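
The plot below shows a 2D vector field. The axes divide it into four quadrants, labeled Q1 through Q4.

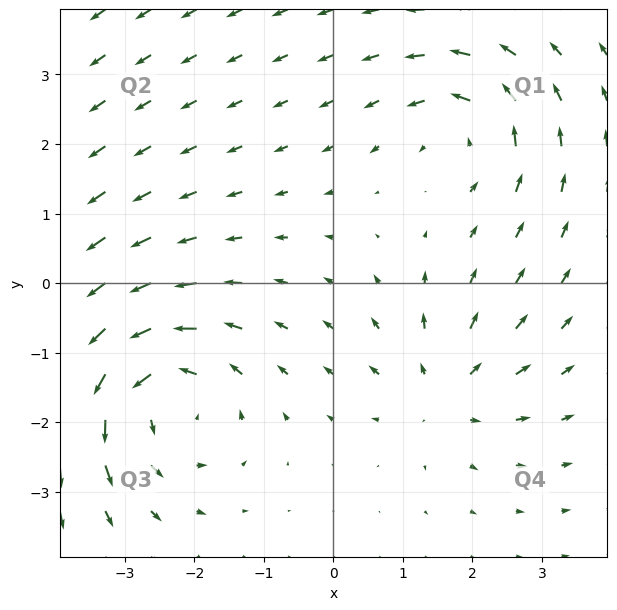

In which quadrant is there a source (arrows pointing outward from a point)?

Q4

The source sits at approximately (1.6, -1.6), which lies in quadrant Q4. The divergence there is about +3, positive as expected for a source.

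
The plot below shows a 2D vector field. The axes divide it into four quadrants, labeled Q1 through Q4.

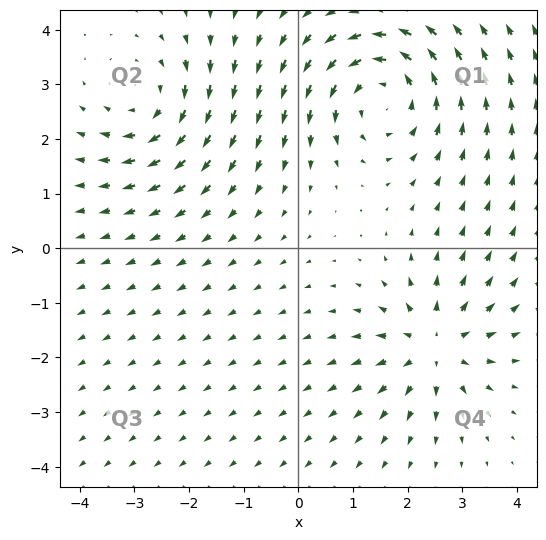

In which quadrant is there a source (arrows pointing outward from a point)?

Q4

The source sits at approximately (2.5, -1.8), which lies in quadrant Q4. The divergence there is about +5, positive as expected for a source.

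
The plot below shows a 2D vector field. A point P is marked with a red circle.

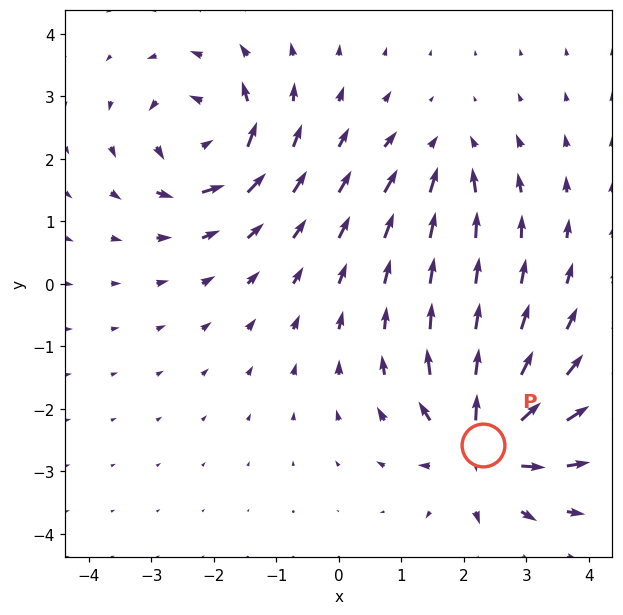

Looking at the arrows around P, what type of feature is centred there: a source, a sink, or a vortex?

source

At P (2.3, -2.6) the arrows spread outward. Divergence about +7, curl ≈0 — positive divergence with near-zero curl is a source.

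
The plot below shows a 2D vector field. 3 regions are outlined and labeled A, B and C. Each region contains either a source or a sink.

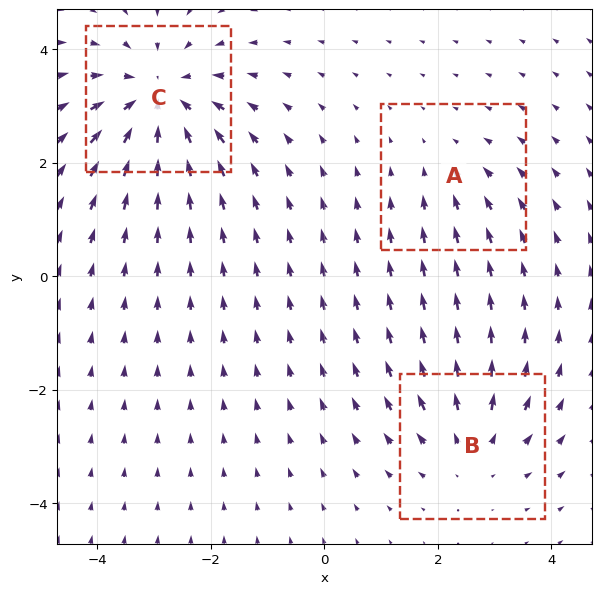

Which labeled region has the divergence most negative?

Divergence at each region's feature centre — A: about -2, B: about +3, C: about -5. Region C is most negative.

C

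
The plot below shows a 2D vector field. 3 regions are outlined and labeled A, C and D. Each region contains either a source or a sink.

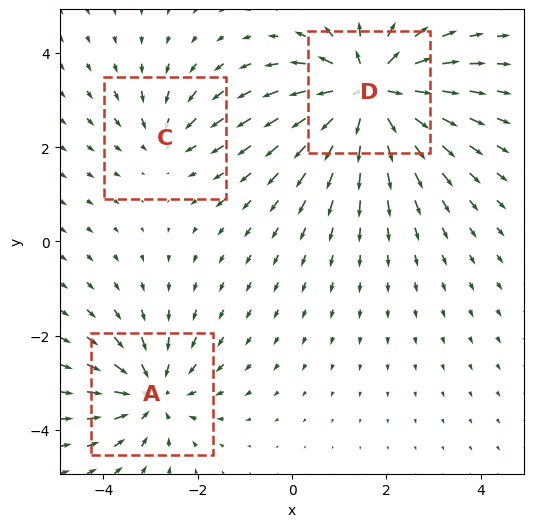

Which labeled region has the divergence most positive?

Divergence at each region's feature centre — A: about -4, C: about -2, D: about +6. Region D is most positive.

D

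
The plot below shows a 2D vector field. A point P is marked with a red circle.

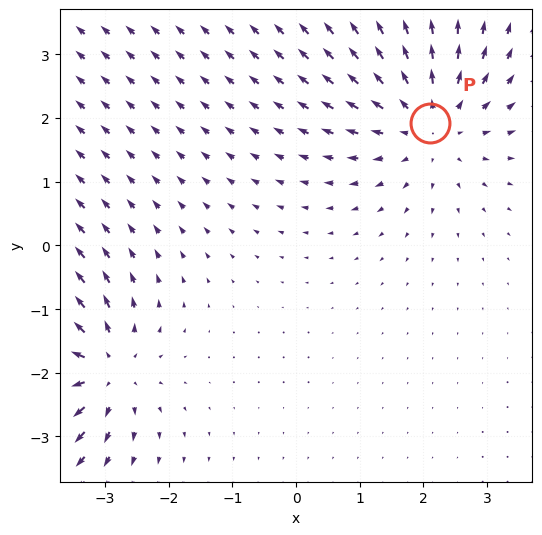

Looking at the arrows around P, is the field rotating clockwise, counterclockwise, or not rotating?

not rotating

Near P at (2.1, 1.9) the arrows show no circulation. The curl there is ≈0.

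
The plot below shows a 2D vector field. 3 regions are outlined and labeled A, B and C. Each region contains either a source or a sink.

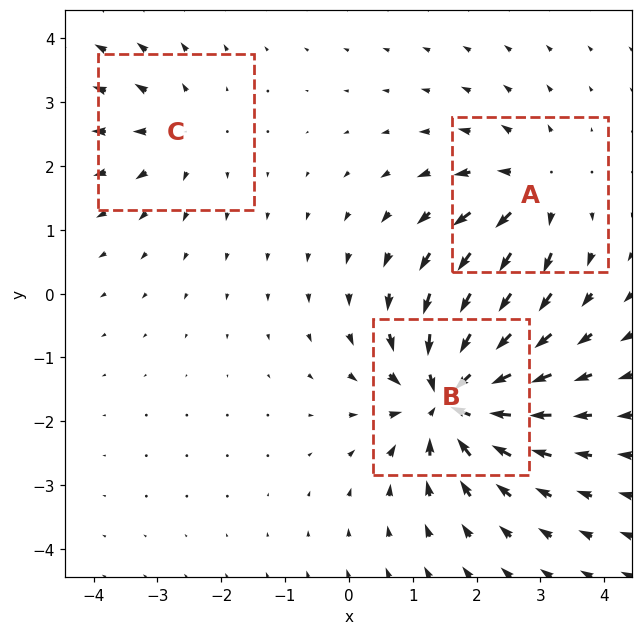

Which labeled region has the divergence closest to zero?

C

Divergence at each region's feature centre — A: about +4, B: about -7, C: about +3. Region C is closest to zero.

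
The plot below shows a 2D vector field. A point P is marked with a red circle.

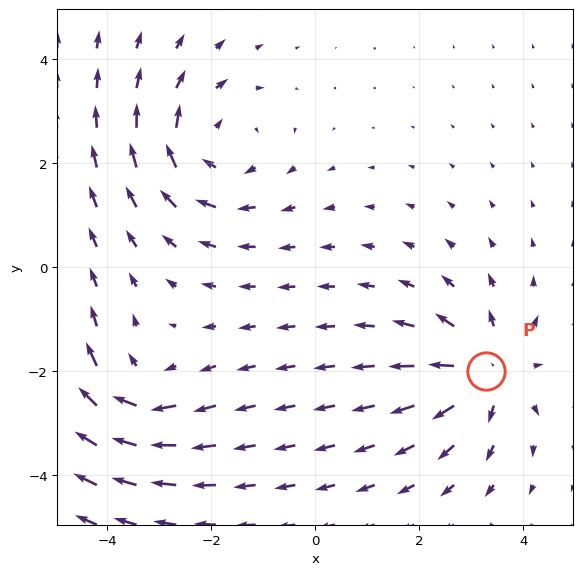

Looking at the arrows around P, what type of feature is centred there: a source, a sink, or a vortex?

source

At P (3.3, -2.0) the arrows spread outward. Divergence about +4, curl ≈0 — positive divergence with near-zero curl is a source.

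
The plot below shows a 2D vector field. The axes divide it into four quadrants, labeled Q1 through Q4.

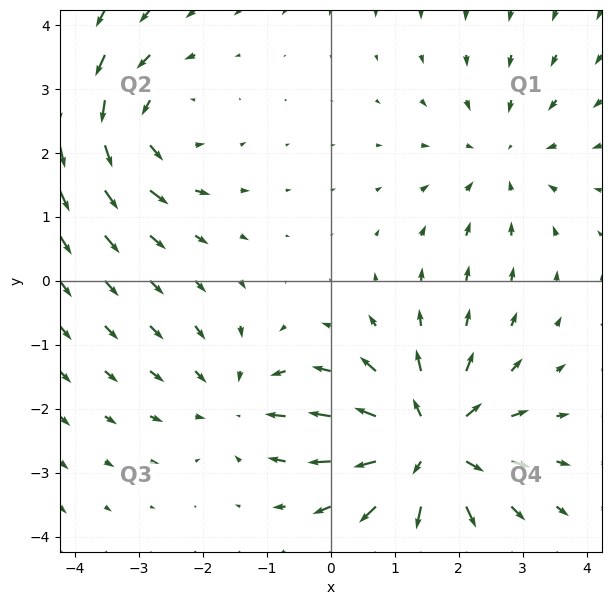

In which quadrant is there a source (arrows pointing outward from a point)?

Q4

The source sits at approximately (1.5, -2.6), which lies in quadrant Q4. The divergence there is about +5, positive as expected for a source.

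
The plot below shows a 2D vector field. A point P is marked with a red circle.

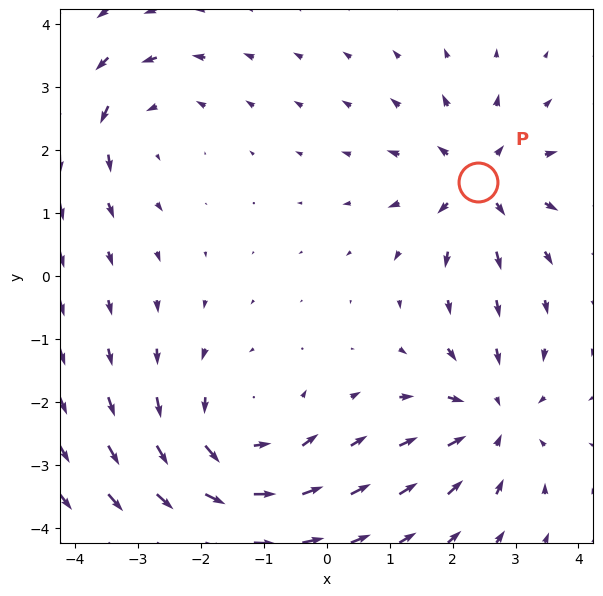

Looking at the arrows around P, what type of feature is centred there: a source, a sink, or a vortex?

At P (2.4, 1.5) the arrows spread outward. Divergence about +4, curl ≈0 — positive divergence with near-zero curl is a source.

source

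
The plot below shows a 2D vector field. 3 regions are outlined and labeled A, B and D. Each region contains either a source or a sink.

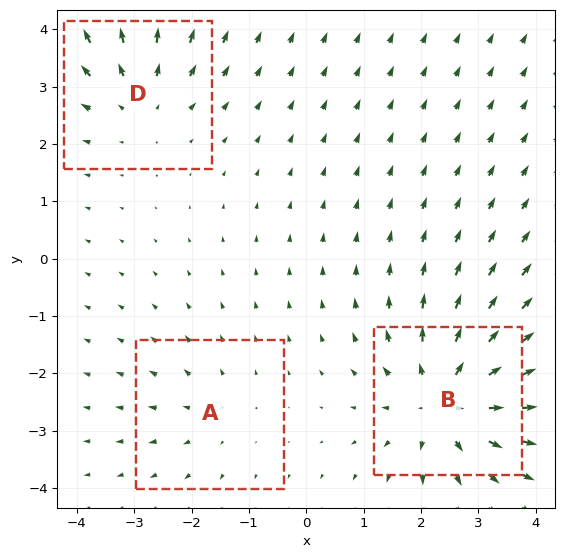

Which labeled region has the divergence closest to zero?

Divergence at each region's feature centre — A: about +2, B: about +5, D: about +3. Region A is closest to zero.

A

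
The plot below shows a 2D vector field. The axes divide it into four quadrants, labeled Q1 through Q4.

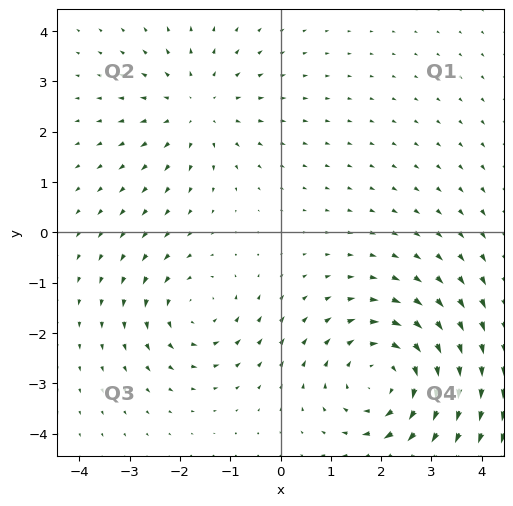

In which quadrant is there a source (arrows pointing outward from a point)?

The source sits at approximately (-1.6, 2.5), which lies in quadrant Q2. The divergence there is about +2, positive as expected for a source.

Q2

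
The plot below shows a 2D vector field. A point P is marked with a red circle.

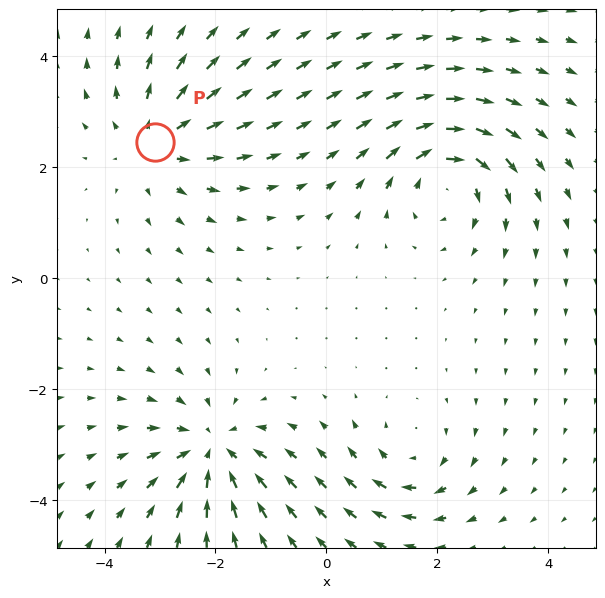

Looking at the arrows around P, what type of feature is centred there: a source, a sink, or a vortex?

At P (-3.1, 2.5) the arrows spread outward. Divergence about +4, curl ≈0 — positive divergence with near-zero curl is a source.

source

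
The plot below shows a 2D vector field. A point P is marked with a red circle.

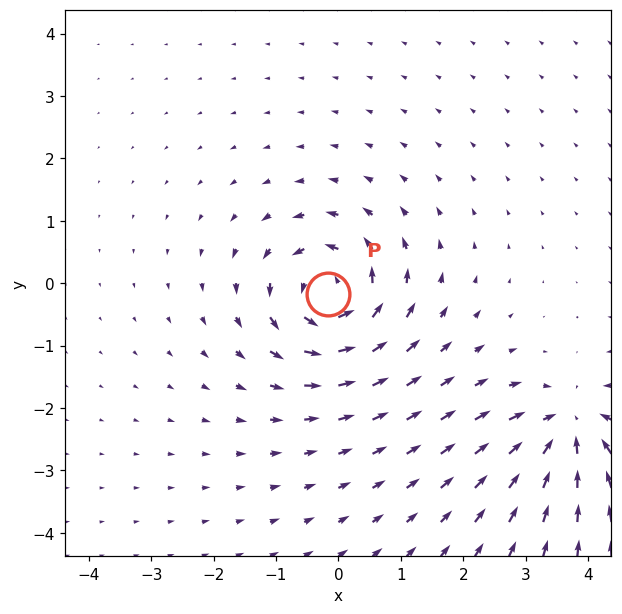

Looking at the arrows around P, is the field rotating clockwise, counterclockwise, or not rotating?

counterclockwise

Near P at (-0.2, -0.2) the arrows circulate counterclockwise. The curl (z-component) there is about +7; positive curl means counterclockwise rotation.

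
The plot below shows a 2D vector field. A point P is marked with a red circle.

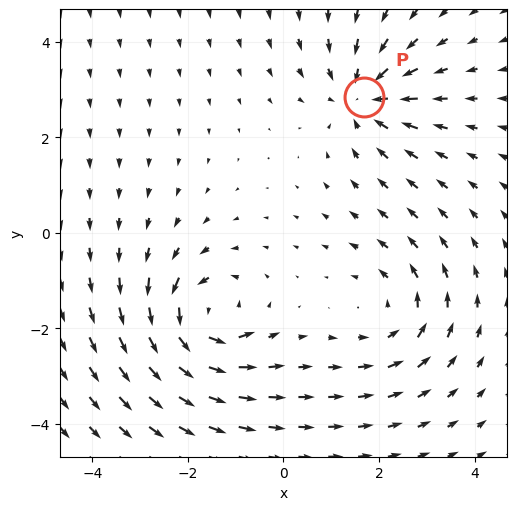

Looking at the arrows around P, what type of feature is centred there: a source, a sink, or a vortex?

sink

At P (1.7, 2.8) the arrows converge inward. Divergence about -4, curl ≈0 — negative divergence with near-zero curl is a sink.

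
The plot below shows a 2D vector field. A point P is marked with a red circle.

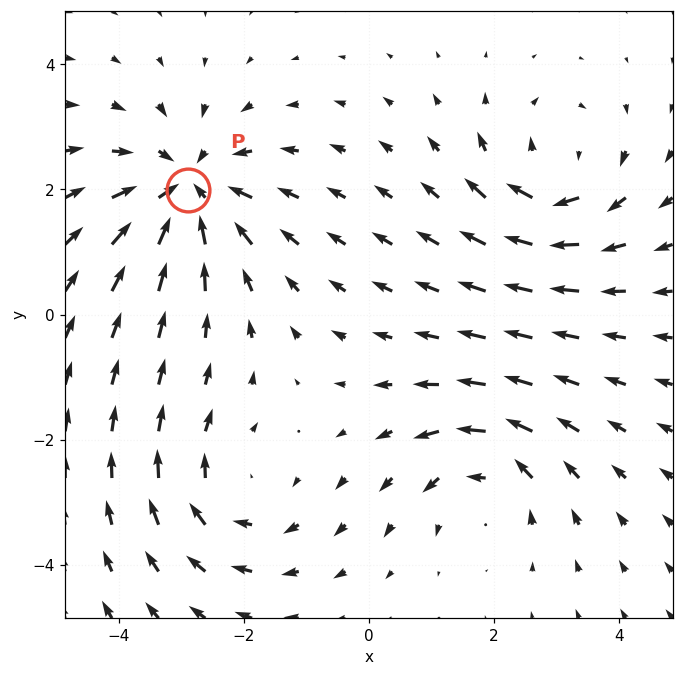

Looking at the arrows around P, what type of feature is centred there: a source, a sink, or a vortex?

At P (-2.9, 2.0) the arrows converge inward. Divergence about -4, curl ≈0 — negative divergence with near-zero curl is a sink.

sink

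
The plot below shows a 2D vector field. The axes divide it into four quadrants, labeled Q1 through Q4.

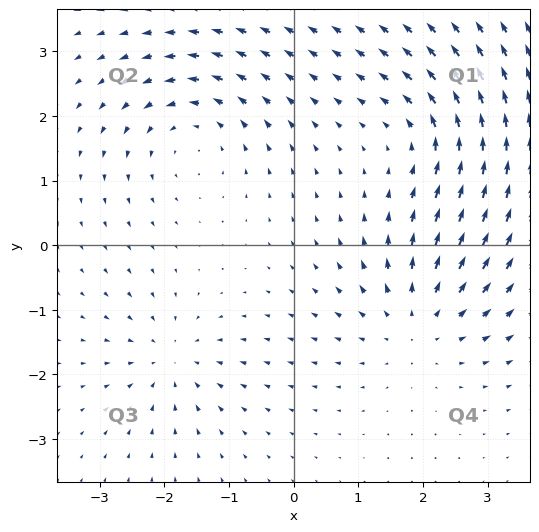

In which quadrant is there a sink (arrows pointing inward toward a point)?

The sink sits at approximately (-1.9, -1.8), which lies in quadrant Q3. The divergence there is about -4, negative as expected for a sink.

Q3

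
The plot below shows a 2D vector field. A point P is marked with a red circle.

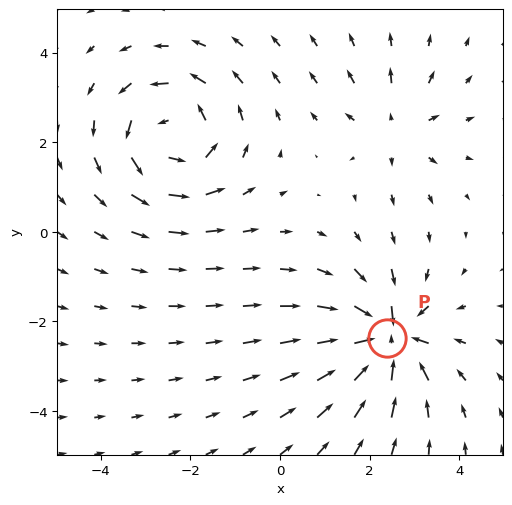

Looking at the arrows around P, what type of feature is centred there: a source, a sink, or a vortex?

At P (2.4, -2.4) the arrows converge inward. Divergence about -6, curl ≈0 — negative divergence with near-zero curl is a sink.

sink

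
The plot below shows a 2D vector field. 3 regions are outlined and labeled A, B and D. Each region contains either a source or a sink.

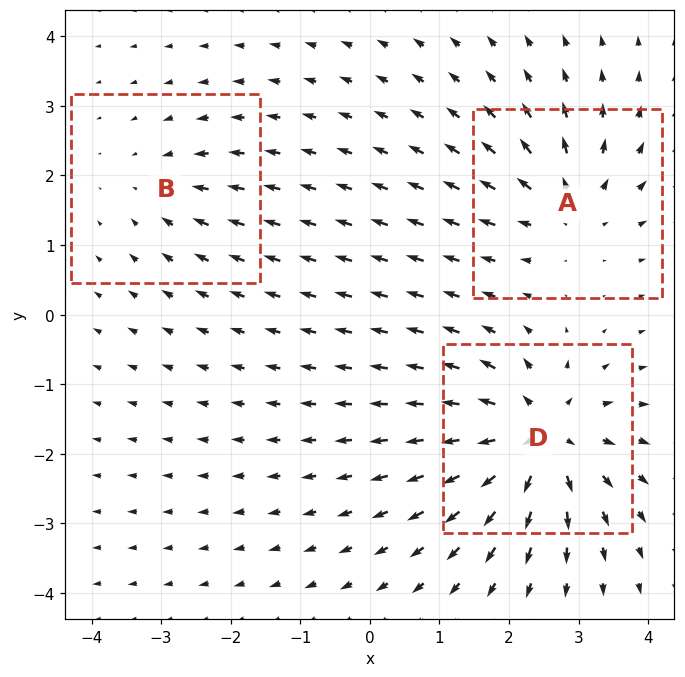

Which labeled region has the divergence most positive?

D

Divergence at each region's feature centre — A: about +4, B: about -2, D: about +6. Region D is most positive.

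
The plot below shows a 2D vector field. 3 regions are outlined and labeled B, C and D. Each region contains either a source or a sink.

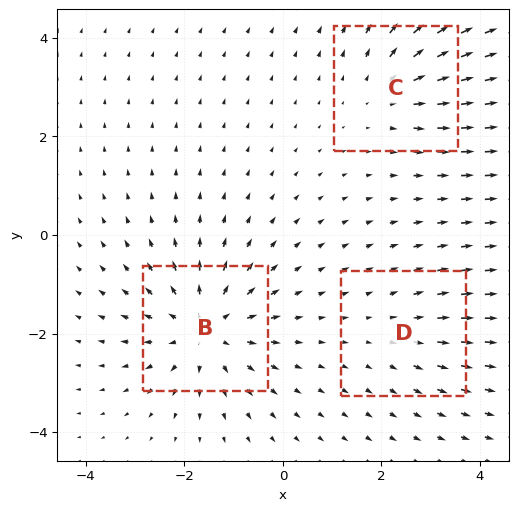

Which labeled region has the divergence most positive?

B

Divergence at each region's feature centre — B: about +5, C: about +3, D: about +2. Region B is most positive.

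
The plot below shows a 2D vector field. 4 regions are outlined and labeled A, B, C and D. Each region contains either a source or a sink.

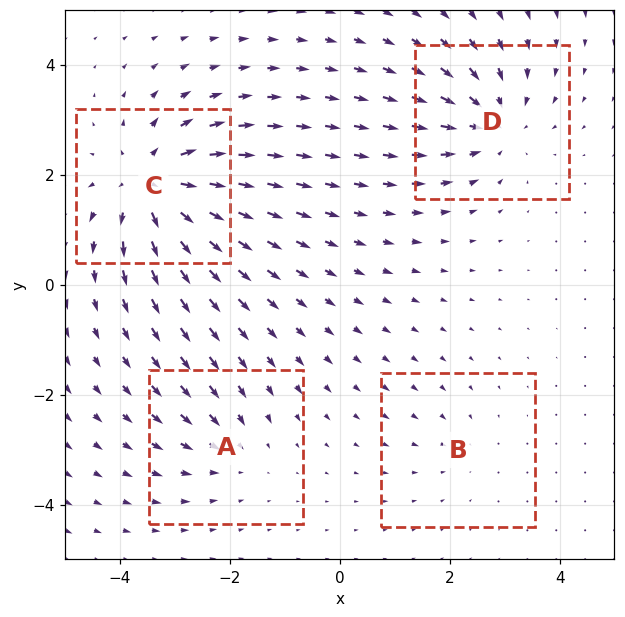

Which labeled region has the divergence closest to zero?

Divergence at each region's feature centre — A: about -3, B: about -2, C: about +7, D: about -5. Region B is closest to zero.

B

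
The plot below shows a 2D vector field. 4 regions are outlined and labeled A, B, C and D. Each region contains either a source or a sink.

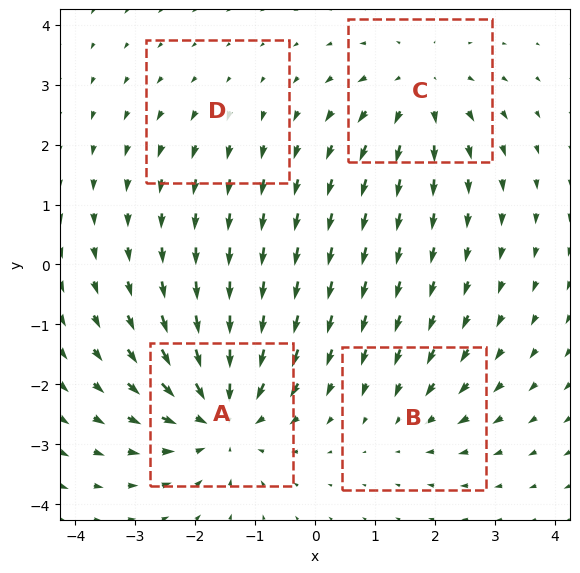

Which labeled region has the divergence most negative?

A

Divergence at each region's feature centre — A: about -7, B: about -3, C: about +5, D: about +2. Region A is most negative.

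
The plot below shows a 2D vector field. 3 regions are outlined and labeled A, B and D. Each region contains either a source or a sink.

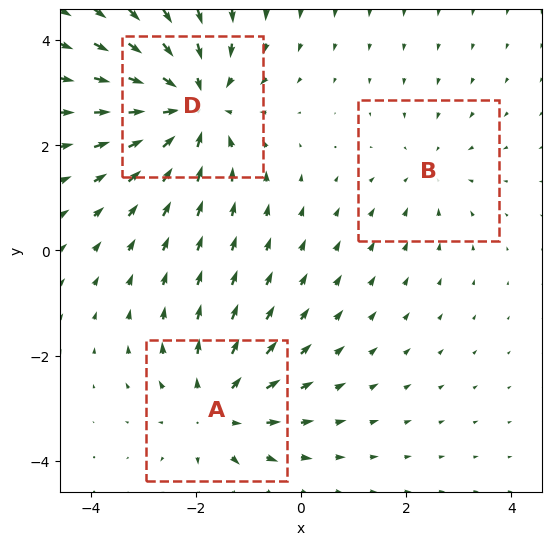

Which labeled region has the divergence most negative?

Divergence at each region's feature centre — A: about +3, B: about -2, D: about -4. Region D is most negative.

D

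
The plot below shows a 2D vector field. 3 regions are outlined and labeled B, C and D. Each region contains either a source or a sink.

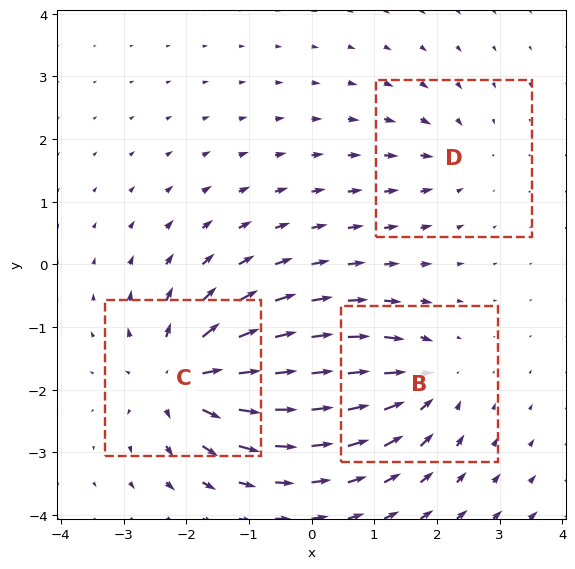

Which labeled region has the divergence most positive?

Divergence at each region's feature centre — B: about -4, C: about +5, D: about -2. Region C is most positive.

C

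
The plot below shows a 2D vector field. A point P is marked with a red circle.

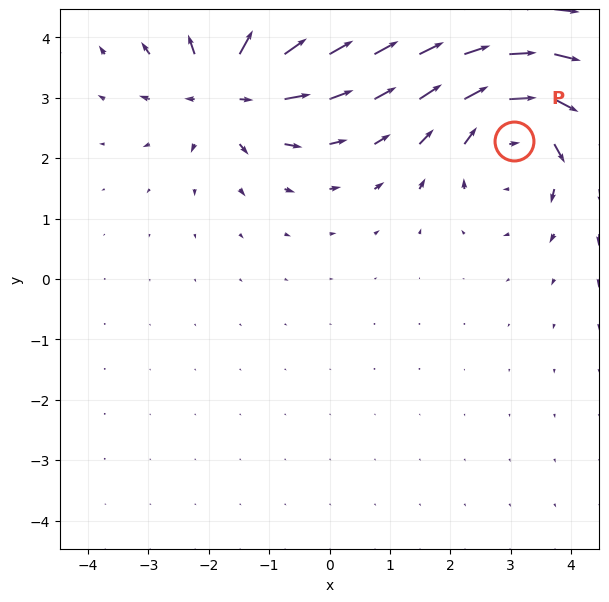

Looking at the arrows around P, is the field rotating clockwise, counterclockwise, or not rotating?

Near P at (3.1, 2.3) the arrows circulate clockwise. The curl (z-component) there is about -4; negative curl means clockwise rotation.

clockwise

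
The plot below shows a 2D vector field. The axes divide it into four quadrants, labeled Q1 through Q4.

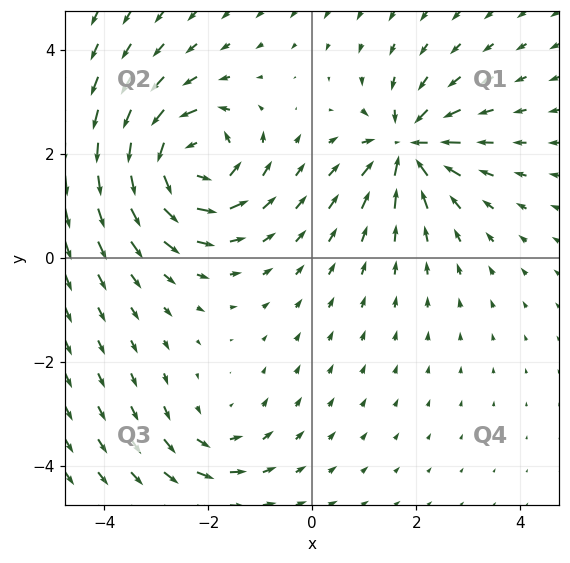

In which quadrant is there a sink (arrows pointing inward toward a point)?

The sink sits at approximately (1.8, 2.1), which lies in quadrant Q1. The divergence there is about -6, negative as expected for a sink.

Q1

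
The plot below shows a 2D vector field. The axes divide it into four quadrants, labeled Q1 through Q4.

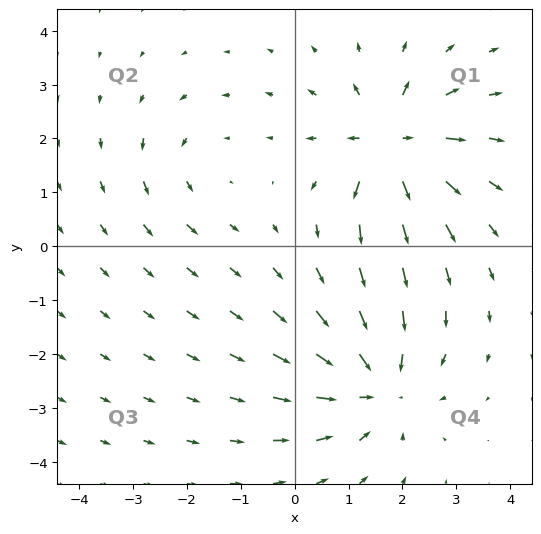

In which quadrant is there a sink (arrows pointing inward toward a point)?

Q4

The sink sits at approximately (1.5, -2.6), which lies in quadrant Q4. The divergence there is about -4, negative as expected for a sink.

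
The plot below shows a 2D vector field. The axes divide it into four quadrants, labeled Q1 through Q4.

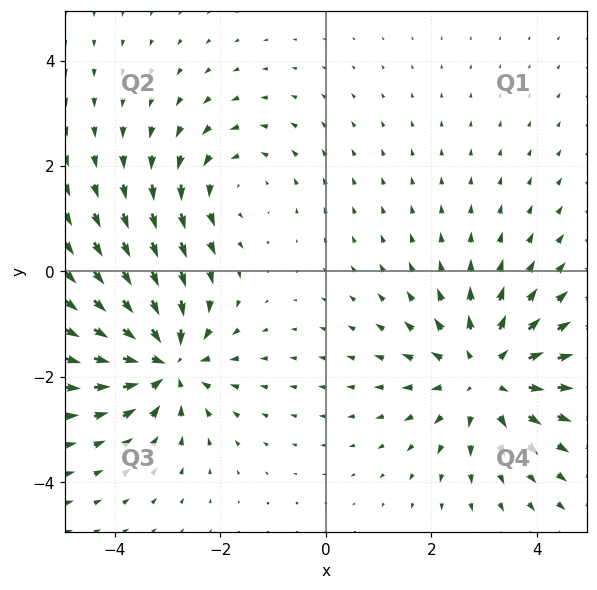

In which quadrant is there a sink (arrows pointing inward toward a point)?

Q3

The sink sits at approximately (-3.0, -1.7), which lies in quadrant Q3. The divergence there is about -4, negative as expected for a sink.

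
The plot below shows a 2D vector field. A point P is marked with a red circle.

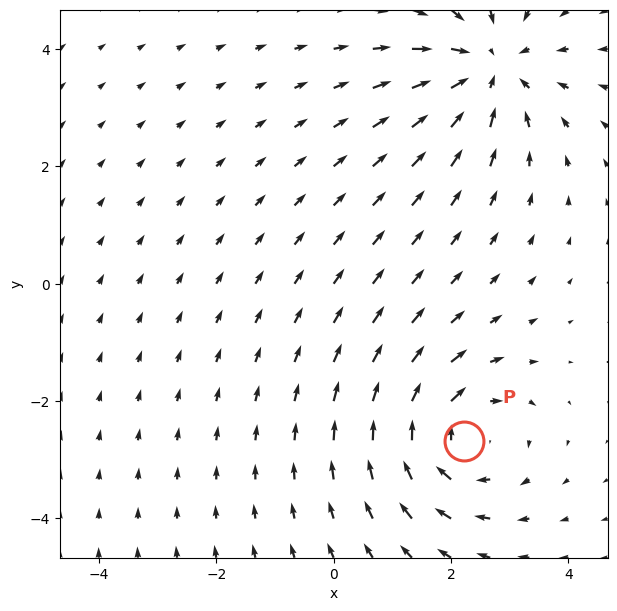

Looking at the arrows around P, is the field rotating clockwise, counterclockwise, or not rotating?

Near P at (2.2, -2.7) the arrows circulate clockwise. The curl (z-component) there is about -4; negative curl means clockwise rotation.

clockwise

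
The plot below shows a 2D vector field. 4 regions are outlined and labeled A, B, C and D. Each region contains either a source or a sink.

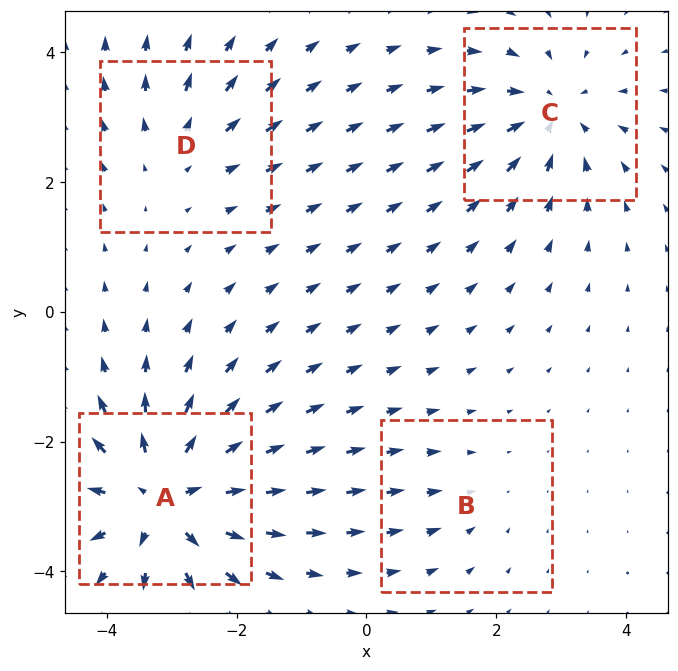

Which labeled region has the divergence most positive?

A

Divergence at each region's feature centre — A: about +7, B: about -2, C: about -5, D: about +3. Region A is most positive.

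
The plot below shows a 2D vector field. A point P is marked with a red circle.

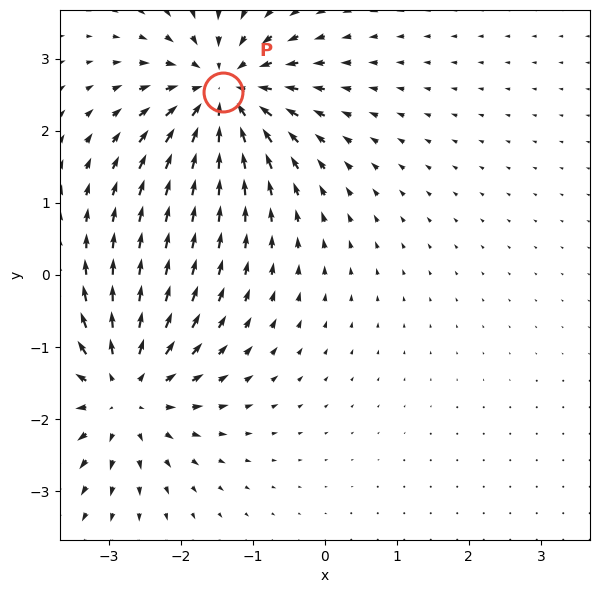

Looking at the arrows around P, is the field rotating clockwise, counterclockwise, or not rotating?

Near P at (-1.4, 2.5) the arrows show no circulation. The curl there is ≈0.

not rotating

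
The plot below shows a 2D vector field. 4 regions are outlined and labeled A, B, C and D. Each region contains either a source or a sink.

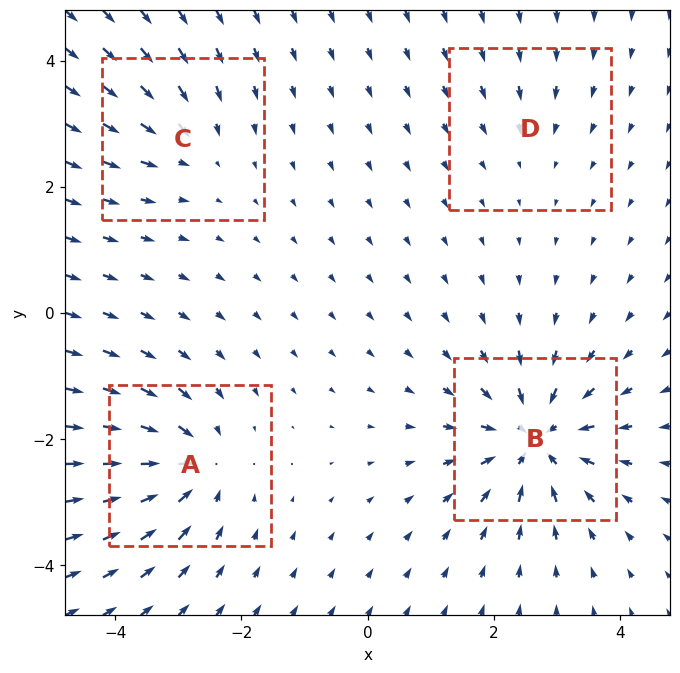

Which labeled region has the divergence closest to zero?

Divergence at each region's feature centre — A: about -6, B: about -8, C: about -4, D: about -2. Region D is closest to zero.

D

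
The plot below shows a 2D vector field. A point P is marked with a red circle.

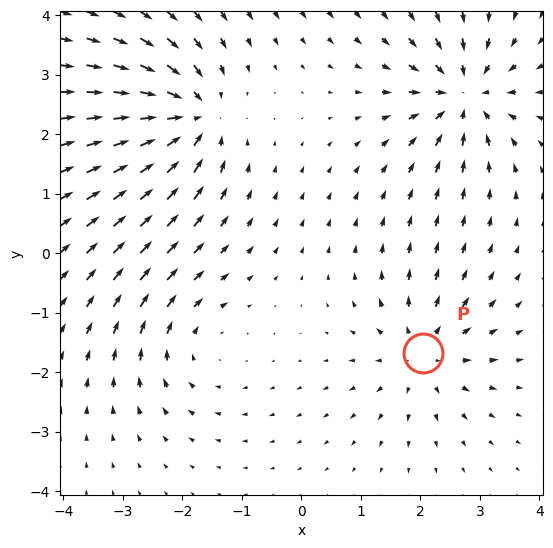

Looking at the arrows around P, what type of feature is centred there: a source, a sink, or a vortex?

source

At P (2.0, -1.7) the arrows spread outward. Divergence about +4, curl ≈0 — positive divergence with near-zero curl is a source.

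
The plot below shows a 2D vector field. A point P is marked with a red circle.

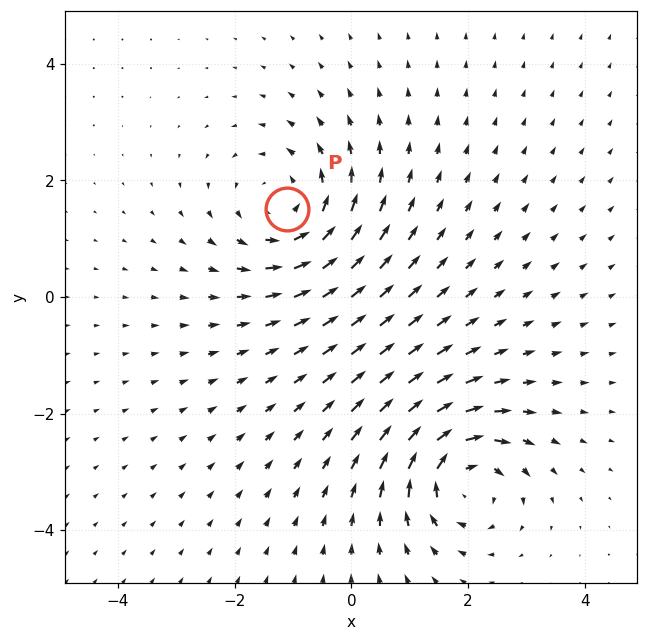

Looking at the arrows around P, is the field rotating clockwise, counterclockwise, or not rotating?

Near P at (-1.1, 1.5) the arrows circulate counterclockwise. The curl (z-component) there is about +3; positive curl means counterclockwise rotation.

counterclockwise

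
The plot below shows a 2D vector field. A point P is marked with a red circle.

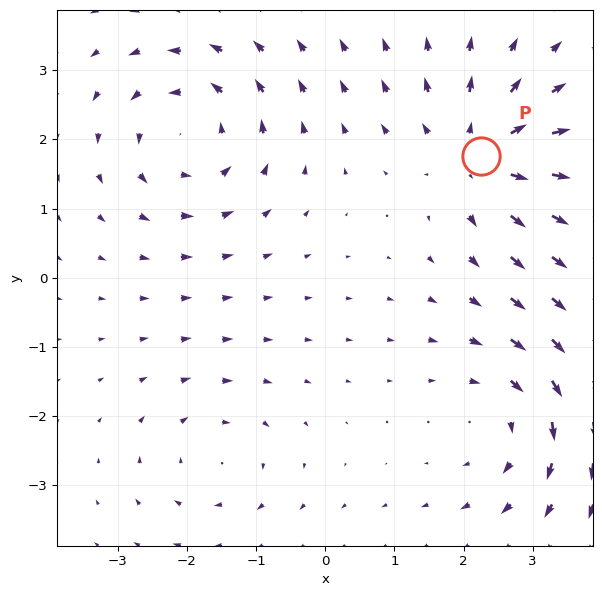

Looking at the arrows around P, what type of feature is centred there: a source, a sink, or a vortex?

At P (2.3, 1.8) the arrows spread outward. Divergence about +5, curl ≈0 — positive divergence with near-zero curl is a source.

source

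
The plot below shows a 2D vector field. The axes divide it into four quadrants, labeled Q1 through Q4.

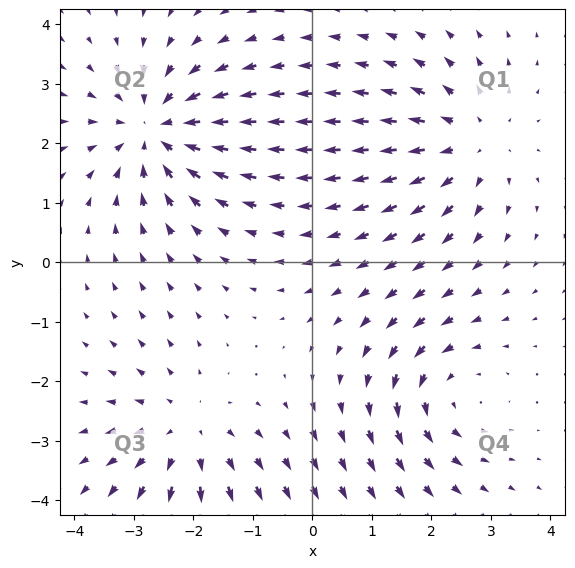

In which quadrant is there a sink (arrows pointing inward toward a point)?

The sink sits at approximately (-2.6, 2.2), which lies in quadrant Q2. The divergence there is about -5, negative as expected for a sink.

Q2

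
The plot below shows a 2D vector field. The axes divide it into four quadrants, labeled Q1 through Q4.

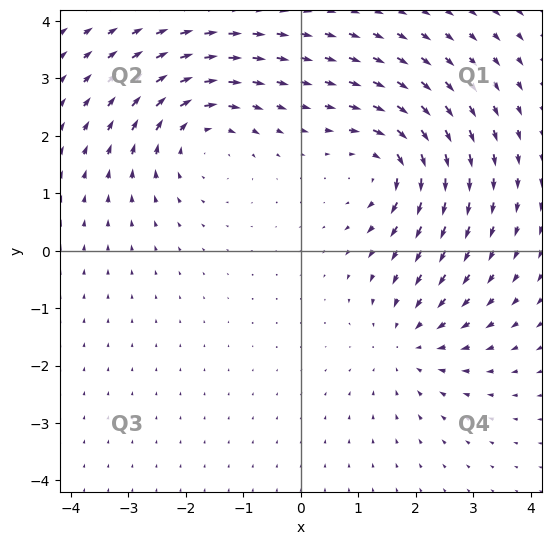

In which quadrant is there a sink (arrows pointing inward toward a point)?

Q4

The sink sits at approximately (1.9, -1.6), which lies in quadrant Q4. The divergence there is about -3, negative as expected for a sink.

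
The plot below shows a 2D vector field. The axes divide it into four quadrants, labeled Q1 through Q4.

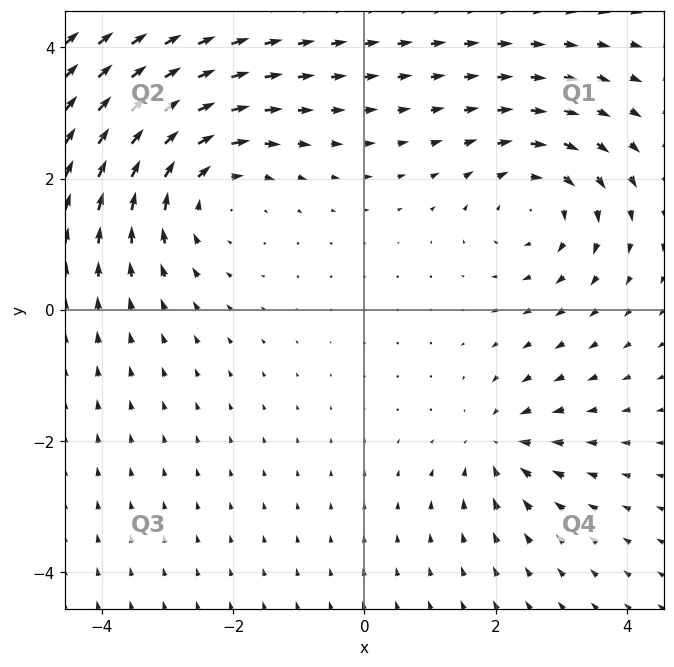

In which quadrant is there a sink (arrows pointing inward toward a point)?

Q4

The sink sits at approximately (2.1, -2.1), which lies in quadrant Q4. The divergence there is about -4, negative as expected for a sink.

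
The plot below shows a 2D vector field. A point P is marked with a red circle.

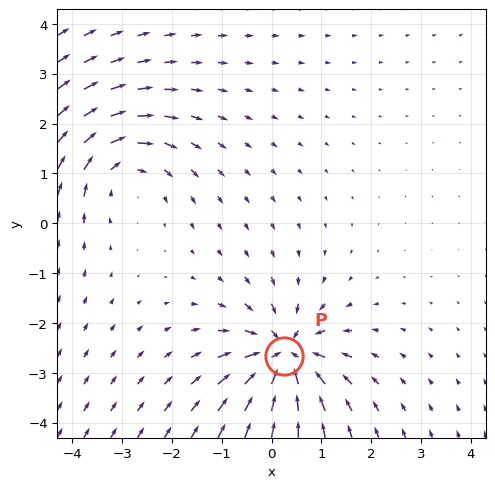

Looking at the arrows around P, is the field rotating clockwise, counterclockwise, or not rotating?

Near P at (0.3, -2.7) the arrows show no circulation. The curl there is ≈0.

not rotating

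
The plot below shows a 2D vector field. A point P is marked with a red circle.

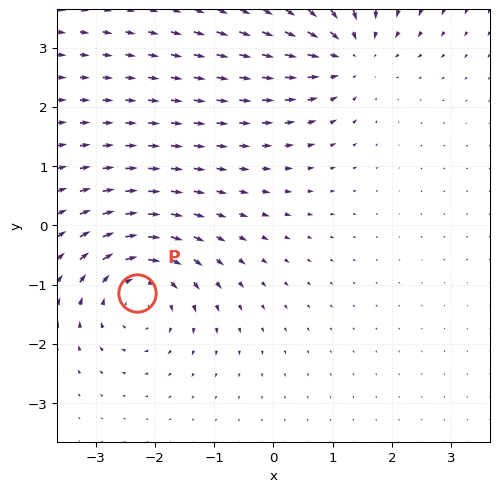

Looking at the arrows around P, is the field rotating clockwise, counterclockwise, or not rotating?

Near P at (-2.3, -1.1) the arrows circulate clockwise. The curl (z-component) there is about -5; negative curl means clockwise rotation.

clockwise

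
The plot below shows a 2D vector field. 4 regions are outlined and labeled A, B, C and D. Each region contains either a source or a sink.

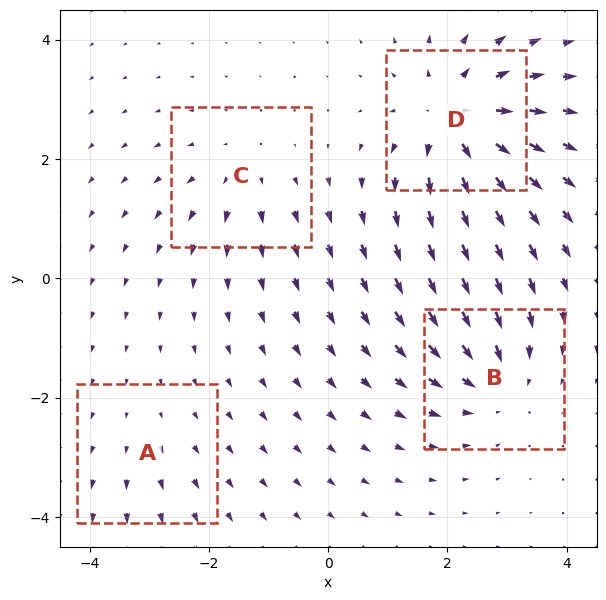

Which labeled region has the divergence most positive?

Divergence at each region's feature centre — A: about +2, B: about -5, C: about +3, D: about +7. Region D is most positive.

D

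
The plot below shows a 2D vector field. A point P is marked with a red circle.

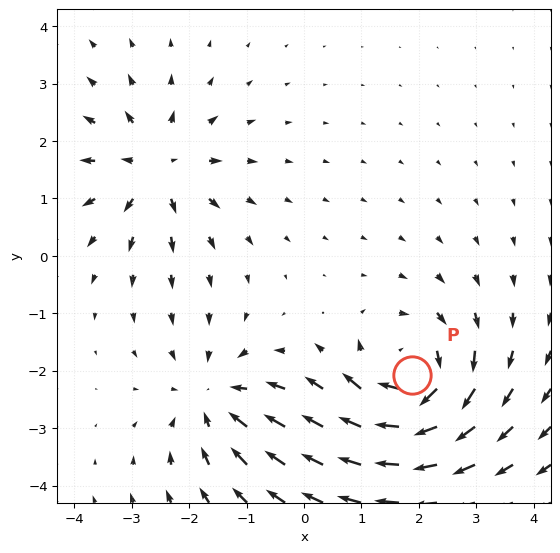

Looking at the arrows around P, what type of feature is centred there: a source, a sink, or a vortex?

vortex

At P (1.9, -2.1) the arrows circulate clockwise. Divergence ≈0, curl about -6 — near-zero divergence with nonzero curl is a vortex.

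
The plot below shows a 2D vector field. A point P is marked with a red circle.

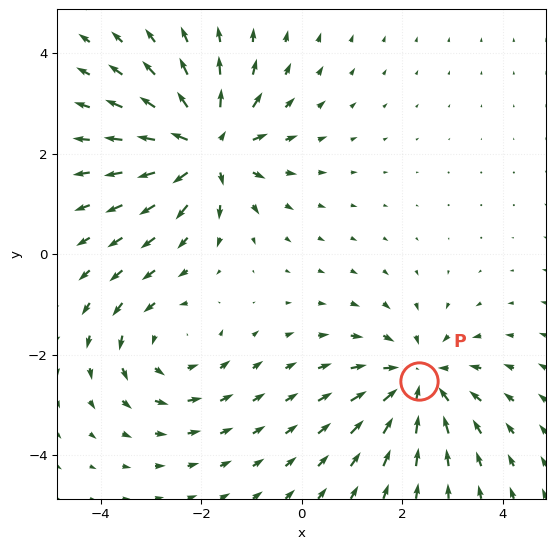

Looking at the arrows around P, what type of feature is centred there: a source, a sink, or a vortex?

At P (2.3, -2.5) the arrows converge inward. Divergence about -3, curl ≈0 — negative divergence with near-zero curl is a sink.

sink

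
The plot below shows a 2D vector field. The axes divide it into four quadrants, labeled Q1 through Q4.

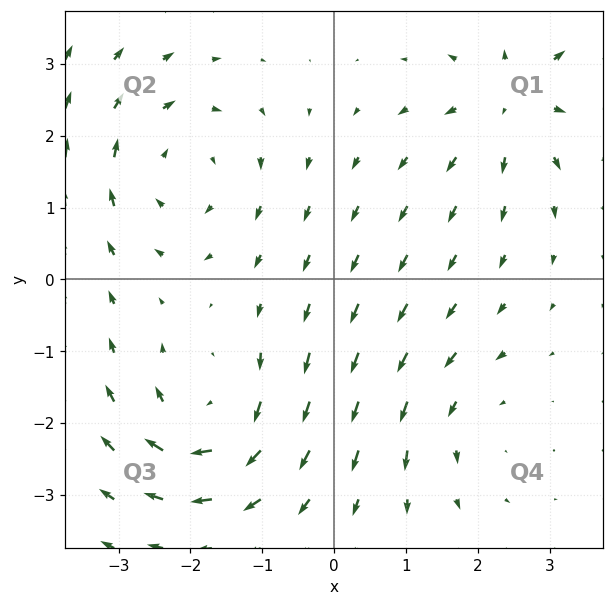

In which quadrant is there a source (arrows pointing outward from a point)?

The source sits at approximately (2.5, 2.5), which lies in quadrant Q1. The divergence there is about +4, positive as expected for a source.

Q1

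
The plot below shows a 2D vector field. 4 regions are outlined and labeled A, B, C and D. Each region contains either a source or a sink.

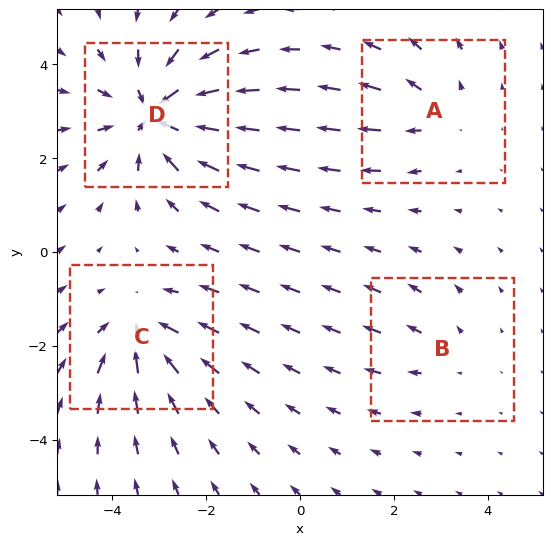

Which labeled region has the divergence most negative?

D

Divergence at each region's feature centre — A: about +3, B: about +2, C: about -4, D: about -6. Region D is most negative.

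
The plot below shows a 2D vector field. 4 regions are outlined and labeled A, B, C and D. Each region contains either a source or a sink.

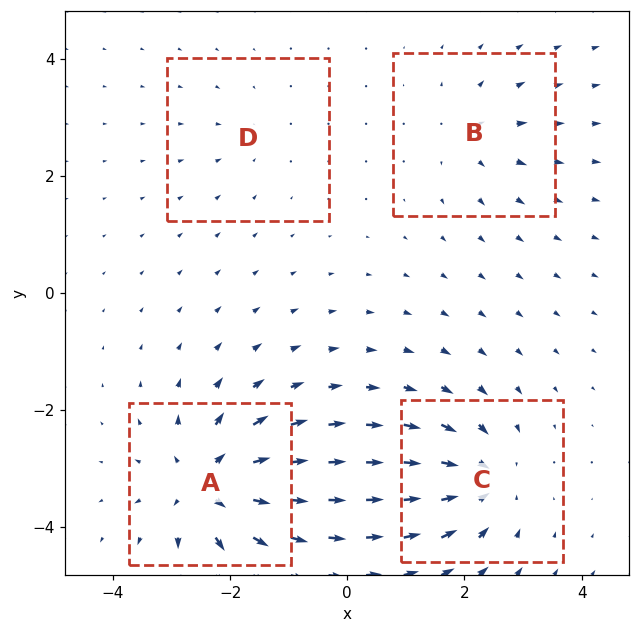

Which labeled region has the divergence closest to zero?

D

Divergence at each region's feature centre — A: about +8, B: about +4, C: about -6, D: about -2. Region D is closest to zero.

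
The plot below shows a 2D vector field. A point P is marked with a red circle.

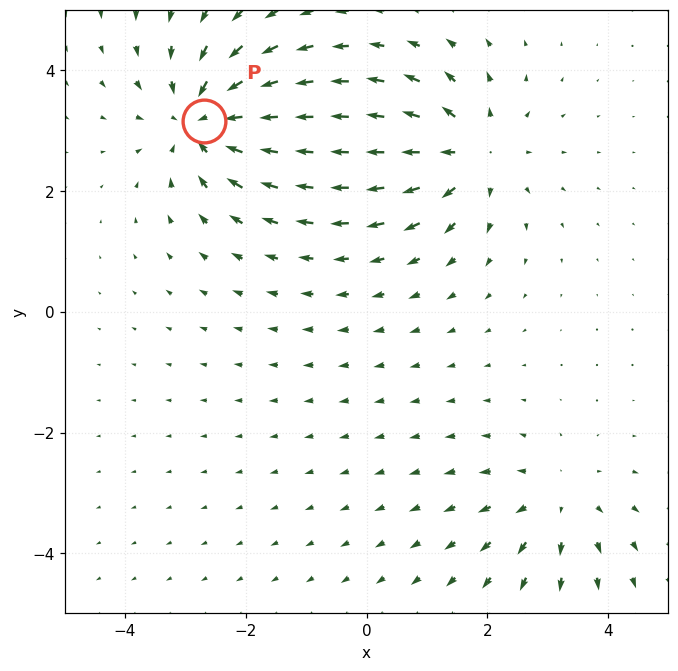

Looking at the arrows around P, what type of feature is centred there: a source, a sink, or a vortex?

At P (-2.7, 3.2) the arrows converge inward. Divergence about -4, curl ≈0 — negative divergence with near-zero curl is a sink.

sink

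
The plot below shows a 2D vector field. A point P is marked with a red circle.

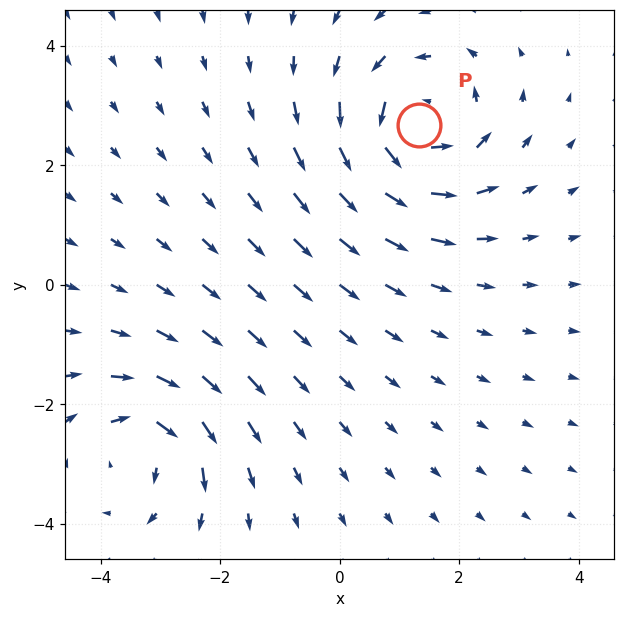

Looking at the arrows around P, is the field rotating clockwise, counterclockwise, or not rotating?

Near P at (1.3, 2.7) the arrows circulate counterclockwise. The curl (z-component) there is about +5; positive curl means counterclockwise rotation.

counterclockwise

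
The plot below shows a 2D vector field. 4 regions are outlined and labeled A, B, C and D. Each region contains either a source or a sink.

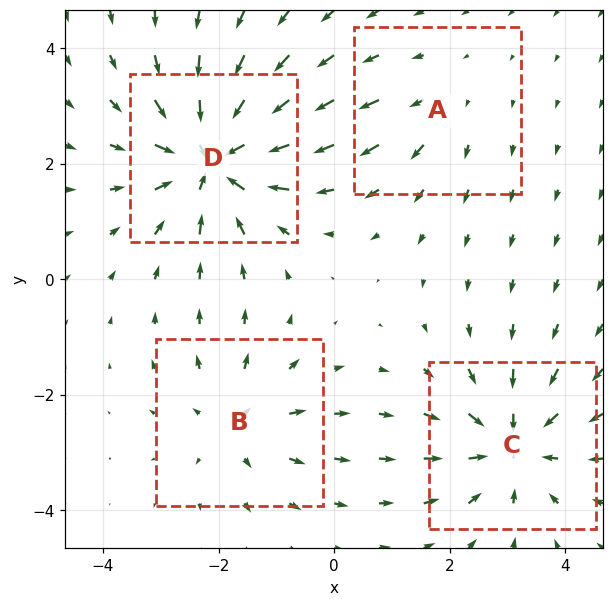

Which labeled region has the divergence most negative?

D

Divergence at each region's feature centre — A: about +2, B: about +4, C: about -5, D: about -7. Region D is most negative.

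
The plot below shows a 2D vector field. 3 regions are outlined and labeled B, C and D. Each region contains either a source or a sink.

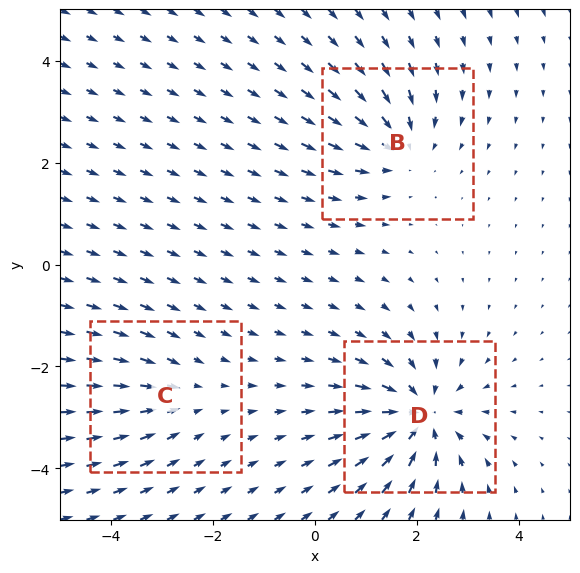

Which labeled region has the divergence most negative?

Divergence at each region's feature centre — B: about -4, C: about -2, D: about -5. Region D is most negative.

D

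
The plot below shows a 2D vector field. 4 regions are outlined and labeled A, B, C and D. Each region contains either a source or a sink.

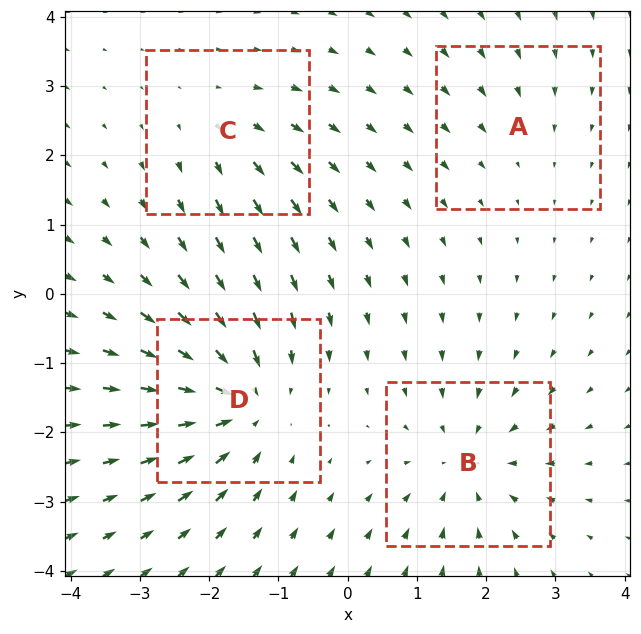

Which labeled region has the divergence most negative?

D

Divergence at each region's feature centre — A: about -2, B: about -5, C: about +3, D: about -7. Region D is most negative.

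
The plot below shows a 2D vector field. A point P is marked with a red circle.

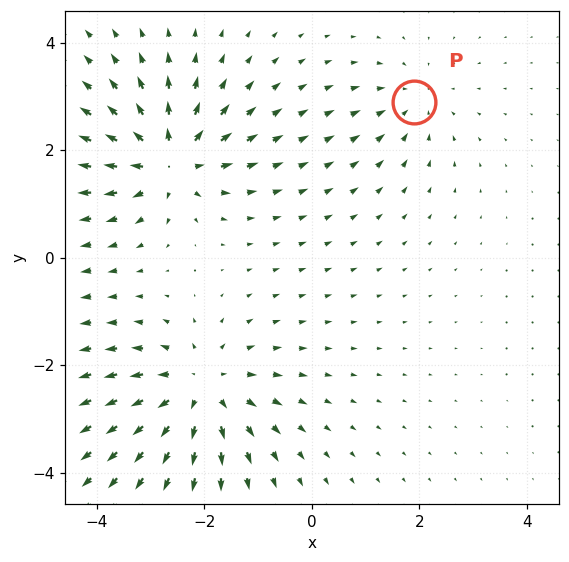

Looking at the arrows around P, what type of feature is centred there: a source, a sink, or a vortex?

At P (1.9, 2.9) the arrows converge inward. Divergence about -3, curl ≈0 — negative divergence with near-zero curl is a sink.

sink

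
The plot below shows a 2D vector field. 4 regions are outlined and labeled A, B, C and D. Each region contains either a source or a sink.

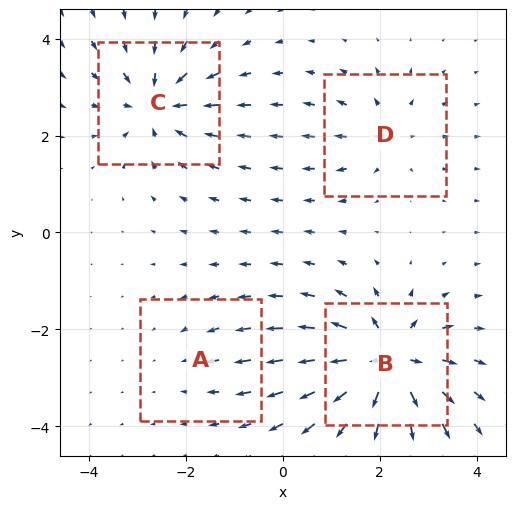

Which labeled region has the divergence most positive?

Divergence at each region's feature centre — A: about -2, B: about +8, C: about -6, D: about +4. Region B is most positive.

B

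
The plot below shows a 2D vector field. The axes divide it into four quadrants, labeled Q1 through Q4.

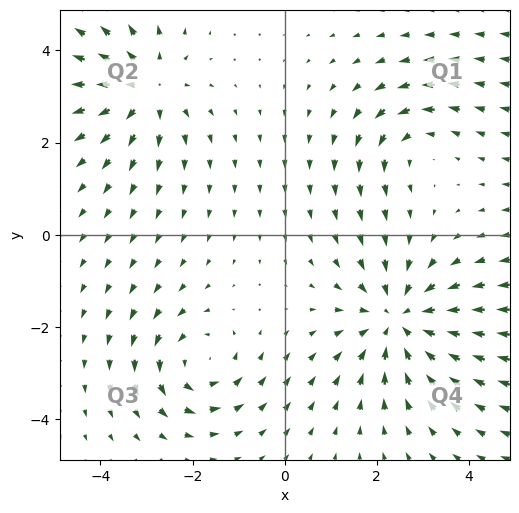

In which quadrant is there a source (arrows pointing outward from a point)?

Q2

The source sits at approximately (-3.0, 3.2), which lies in quadrant Q2. The divergence there is about +4, positive as expected for a source.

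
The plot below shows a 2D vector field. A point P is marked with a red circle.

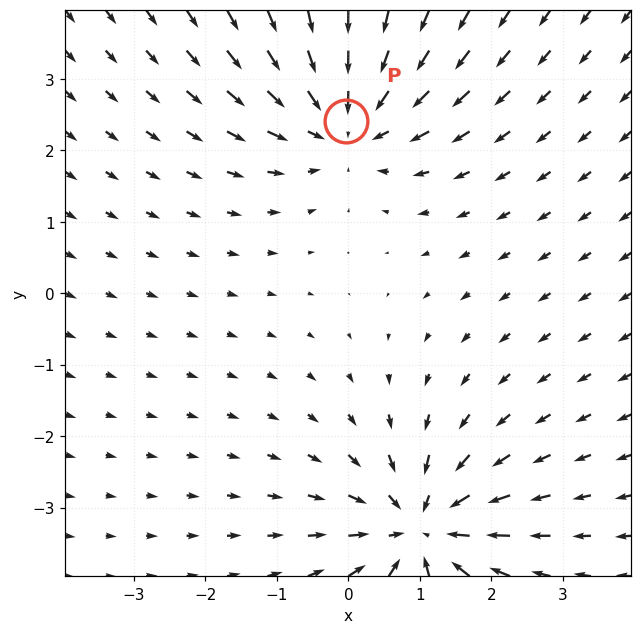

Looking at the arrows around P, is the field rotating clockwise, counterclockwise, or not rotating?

not rotating

Near P at (-0.0, 2.4) the arrows show no circulation. The curl there is ≈0.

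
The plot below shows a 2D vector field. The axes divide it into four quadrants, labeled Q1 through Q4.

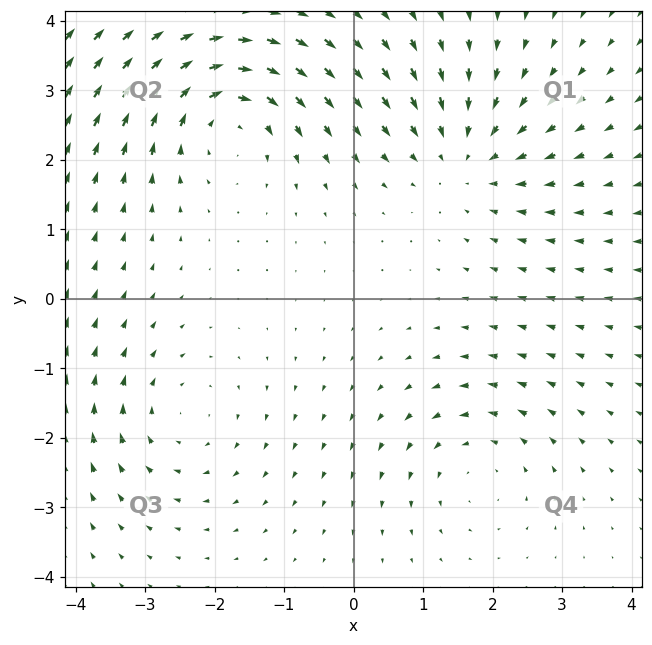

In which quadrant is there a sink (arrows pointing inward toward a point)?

Q1

The sink sits at approximately (1.6, 2.0), which lies in quadrant Q1. The divergence there is about -3, negative as expected for a sink.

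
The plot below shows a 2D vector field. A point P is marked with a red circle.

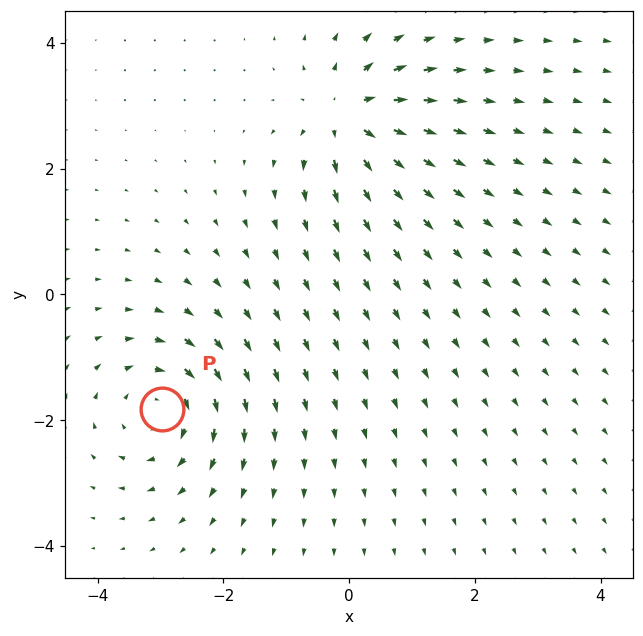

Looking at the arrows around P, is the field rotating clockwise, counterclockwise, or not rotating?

Near P at (-3.0, -1.8) the arrows circulate clockwise. The curl (z-component) there is about -4; negative curl means clockwise rotation.

clockwise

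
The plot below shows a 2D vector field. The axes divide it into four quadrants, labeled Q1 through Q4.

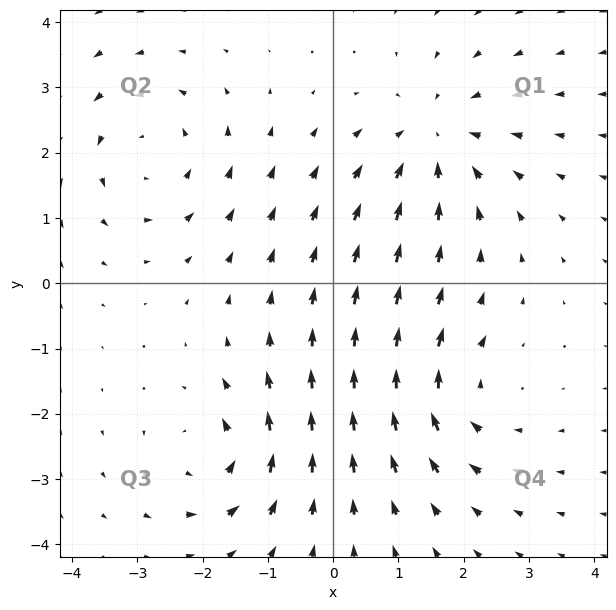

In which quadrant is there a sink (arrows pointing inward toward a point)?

Q1

The sink sits at approximately (1.6, 2.2), which lies in quadrant Q1. The divergence there is about -4, negative as expected for a sink.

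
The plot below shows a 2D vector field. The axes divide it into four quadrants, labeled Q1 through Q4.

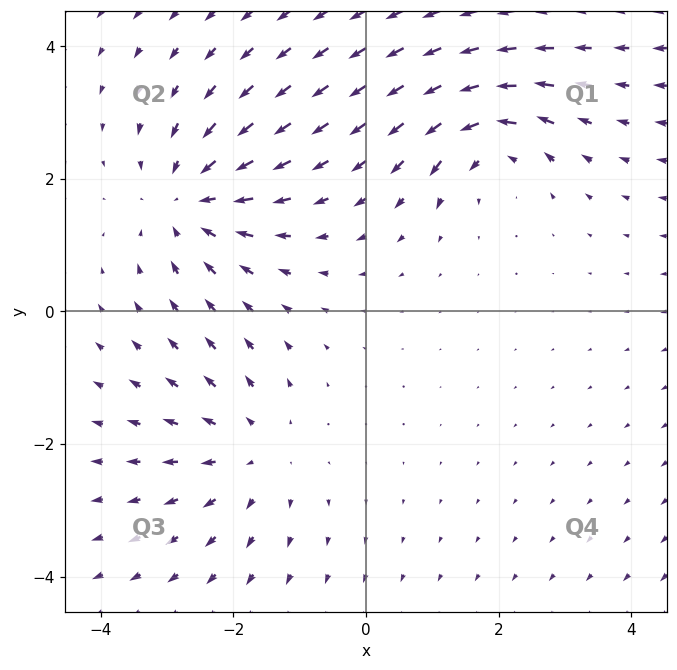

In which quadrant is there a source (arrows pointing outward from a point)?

Q3

The source sits at approximately (-1.7, -2.1), which lies in quadrant Q3. The divergence there is about +2, positive as expected for a source.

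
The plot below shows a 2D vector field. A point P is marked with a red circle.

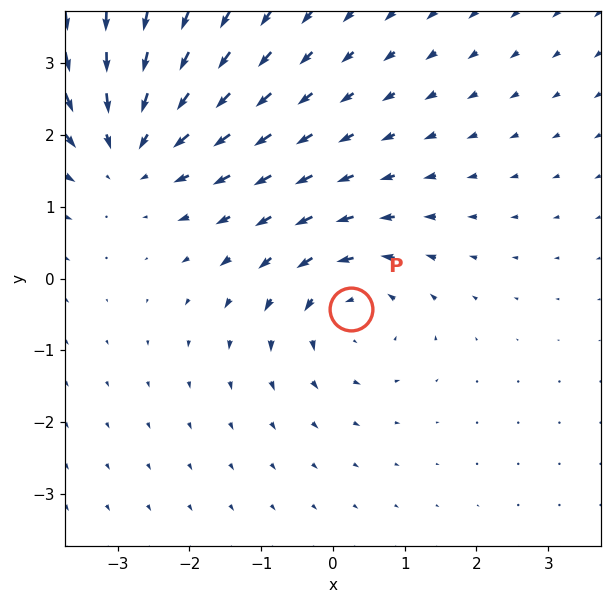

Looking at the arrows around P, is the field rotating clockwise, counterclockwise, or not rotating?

Near P at (0.2, -0.4) the arrows circulate counterclockwise. The curl (z-component) there is about +4; positive curl means counterclockwise rotation.

counterclockwise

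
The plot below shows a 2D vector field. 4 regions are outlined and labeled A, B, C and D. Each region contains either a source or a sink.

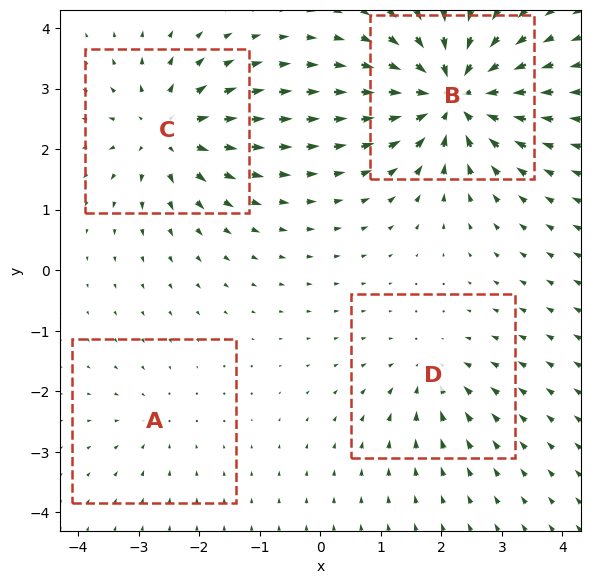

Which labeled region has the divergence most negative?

Divergence at each region's feature centre — A: about -2, B: about -9, C: about +6, D: about -4. Region B is most negative.

B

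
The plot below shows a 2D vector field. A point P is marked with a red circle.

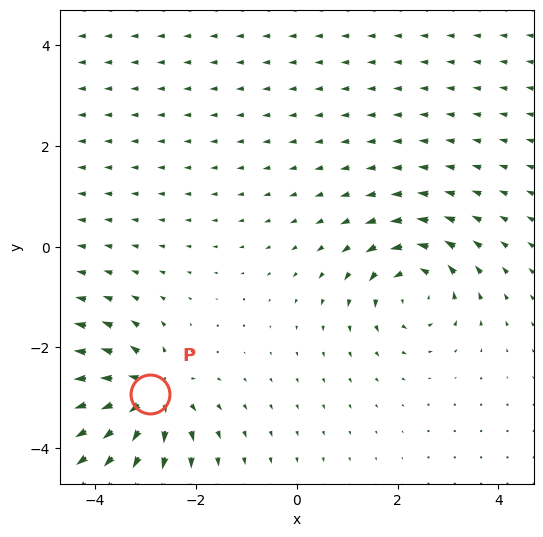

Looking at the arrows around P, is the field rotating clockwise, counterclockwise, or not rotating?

not rotating

Near P at (-2.9, -2.9) the arrows show no circulation. The curl there is ≈0.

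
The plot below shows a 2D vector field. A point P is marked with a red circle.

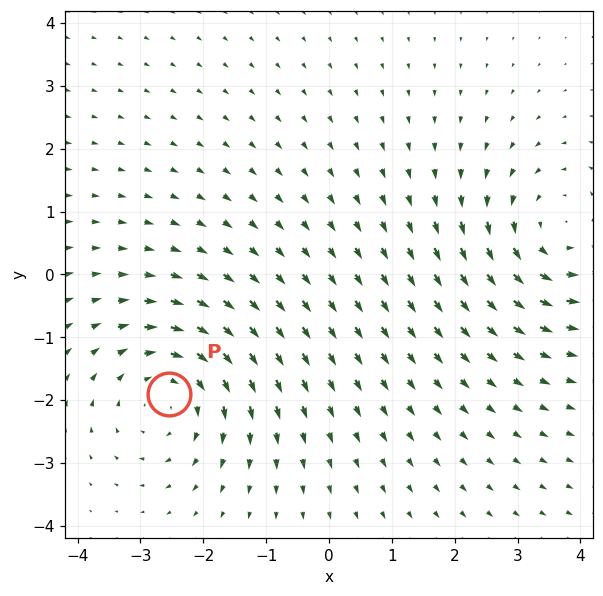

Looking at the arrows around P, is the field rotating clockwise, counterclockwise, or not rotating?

clockwise

Near P at (-2.5, -1.9) the arrows circulate clockwise. The curl (z-component) there is about -4; negative curl means clockwise rotation.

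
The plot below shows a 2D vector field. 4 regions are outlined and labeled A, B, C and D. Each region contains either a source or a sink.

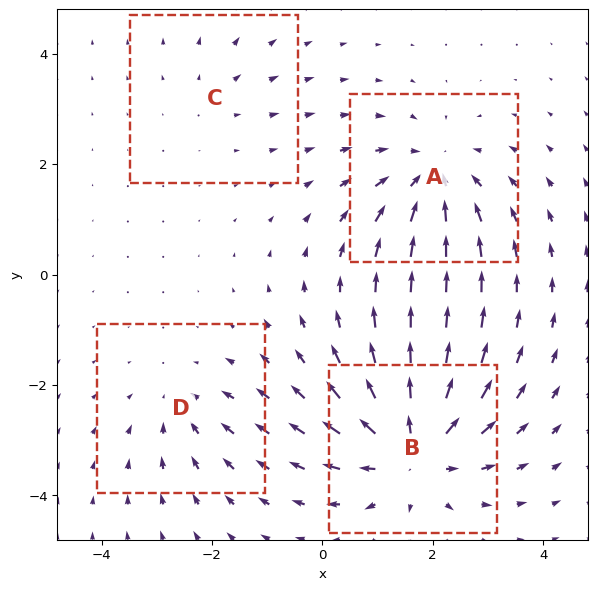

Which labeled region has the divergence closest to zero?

C

Divergence at each region's feature centre — A: about -5, B: about +6, C: about +2, D: about -3. Region C is closest to zero.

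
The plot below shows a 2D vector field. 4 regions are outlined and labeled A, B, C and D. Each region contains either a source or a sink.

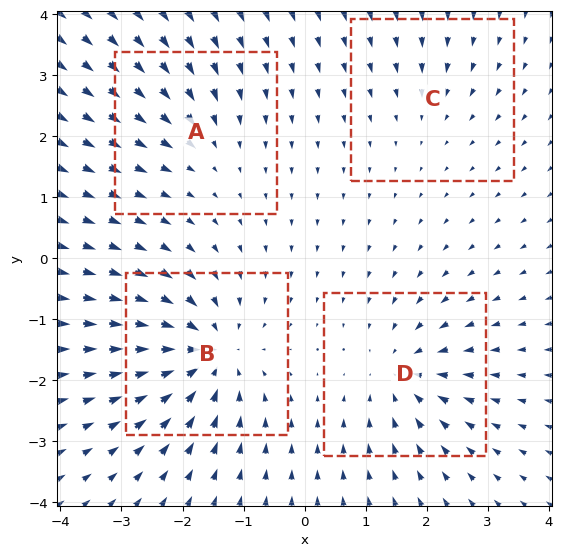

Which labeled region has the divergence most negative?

Divergence at each region's feature centre — A: about -3, B: about -7, C: about -2, D: about -5. Region B is most negative.

B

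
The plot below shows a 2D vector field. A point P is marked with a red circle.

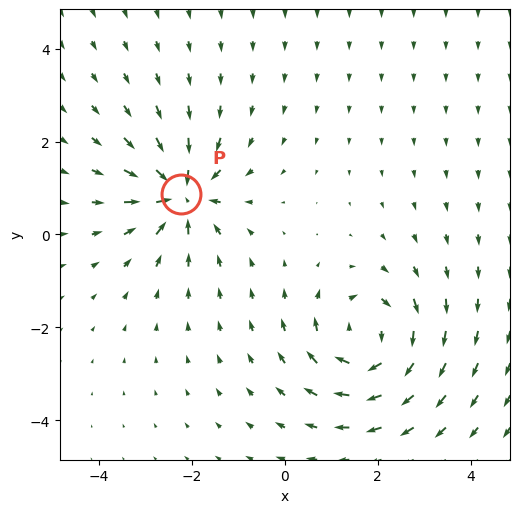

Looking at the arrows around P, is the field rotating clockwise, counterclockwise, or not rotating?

Near P at (-2.2, 0.9) the arrows show no circulation. The curl there is ≈0.

not rotating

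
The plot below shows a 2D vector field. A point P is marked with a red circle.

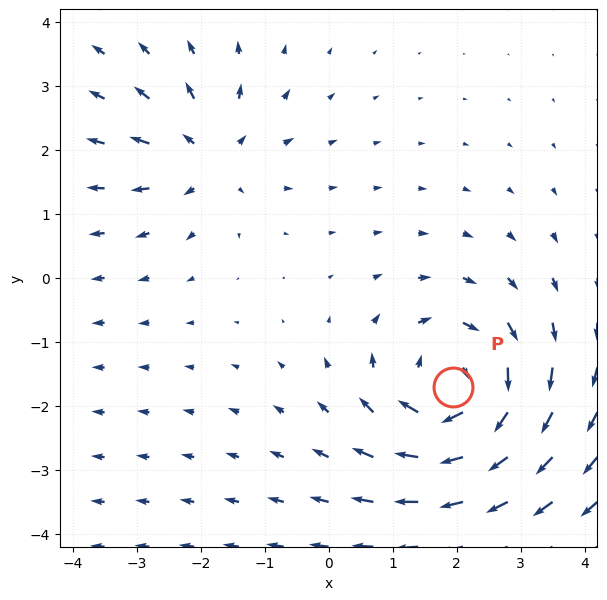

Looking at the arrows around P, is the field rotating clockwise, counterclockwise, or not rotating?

Near P at (1.9, -1.7) the arrows circulate clockwise. The curl (z-component) there is about -5; negative curl means clockwise rotation.

clockwise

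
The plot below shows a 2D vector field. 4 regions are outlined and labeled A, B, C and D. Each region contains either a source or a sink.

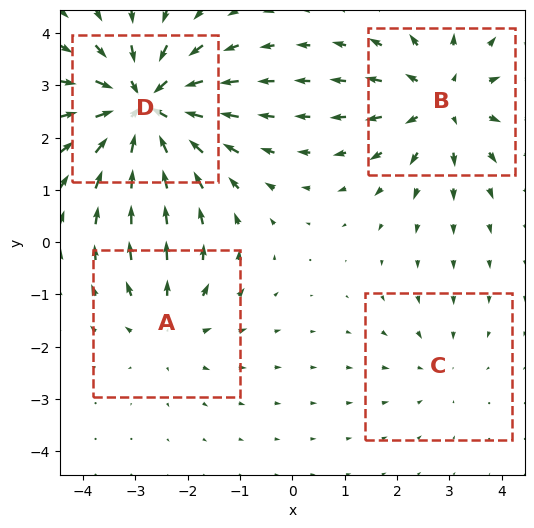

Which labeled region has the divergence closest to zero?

Divergence at each region's feature centre — A: about +3, B: about +4, C: about -2, D: about -6. Region C is closest to zero.

C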